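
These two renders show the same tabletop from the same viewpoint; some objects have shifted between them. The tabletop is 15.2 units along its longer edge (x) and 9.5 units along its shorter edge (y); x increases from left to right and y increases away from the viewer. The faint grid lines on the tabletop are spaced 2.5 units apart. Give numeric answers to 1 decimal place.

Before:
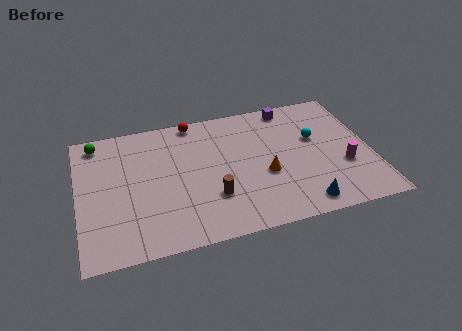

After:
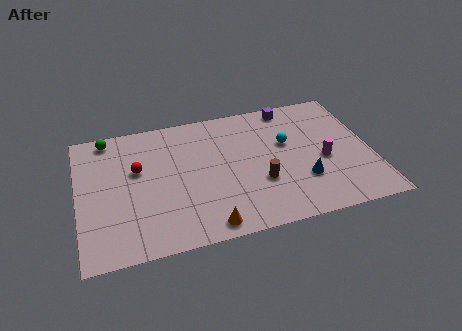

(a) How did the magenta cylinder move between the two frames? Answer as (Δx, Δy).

(-1.0, 0.7)

The magenta cylinder was at about (13.7, 3.4) and moved to about (12.7, 4.1).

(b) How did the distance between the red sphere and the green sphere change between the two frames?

-2.1

They were about 5.1 units apart before and 3.0 after — 2.1 units closer together.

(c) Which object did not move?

the purple cube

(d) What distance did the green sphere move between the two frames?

0.6

The green sphere moved from about (1.1, 8.3) to (1.7, 8.5), a distance of √(0.6² + 0.2²) ≈ 0.6.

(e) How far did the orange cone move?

4.3

The orange cone was near (9.6, 3.8) before and (6.4, 1.0) after, so it travelled √(3.2² + 2.8²) ≈ 4.3 units.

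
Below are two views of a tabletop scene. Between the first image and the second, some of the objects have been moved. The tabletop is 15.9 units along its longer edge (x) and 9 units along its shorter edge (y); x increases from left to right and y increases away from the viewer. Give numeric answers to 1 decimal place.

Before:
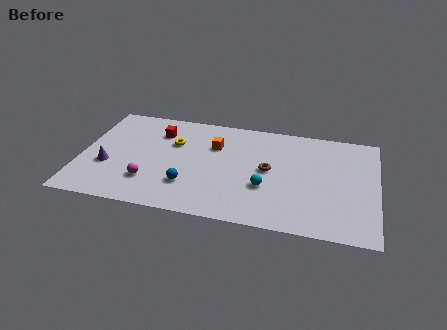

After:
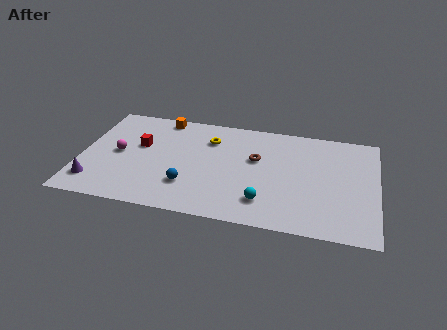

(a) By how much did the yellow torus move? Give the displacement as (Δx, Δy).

(1.9, 0.7)

From the two frames, the yellow torus sits at roughly (4.9, 6.0) before and (6.8, 6.7) after.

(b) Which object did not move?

the blue sphere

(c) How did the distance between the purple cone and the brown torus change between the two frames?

+0.6

The distance was about 8.7 in the first image and 9.3 in the second, so they moved 0.6 units further apart.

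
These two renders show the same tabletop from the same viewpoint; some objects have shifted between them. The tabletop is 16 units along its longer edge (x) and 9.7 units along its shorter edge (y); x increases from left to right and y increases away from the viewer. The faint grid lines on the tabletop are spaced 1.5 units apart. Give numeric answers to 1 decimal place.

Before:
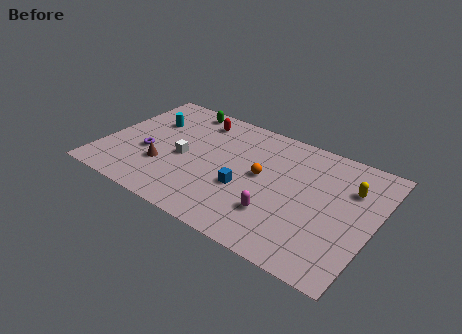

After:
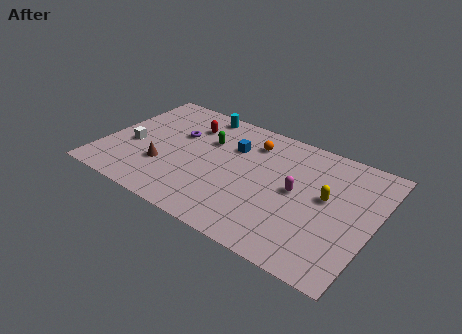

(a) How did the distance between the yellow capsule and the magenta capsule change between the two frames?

-3.8

They were about 5.5 units apart before and 1.7 after — 3.8 units closer together.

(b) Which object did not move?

the brown cone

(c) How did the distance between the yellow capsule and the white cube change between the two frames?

+1.7

The distance was about 9.9 in the first image and 11.6 in the second, so they moved 1.7 units further apart.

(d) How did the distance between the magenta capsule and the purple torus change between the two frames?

-0.6

Before: roughly 8.1 units apart; after: 7.5. That's 0.6 units closer together.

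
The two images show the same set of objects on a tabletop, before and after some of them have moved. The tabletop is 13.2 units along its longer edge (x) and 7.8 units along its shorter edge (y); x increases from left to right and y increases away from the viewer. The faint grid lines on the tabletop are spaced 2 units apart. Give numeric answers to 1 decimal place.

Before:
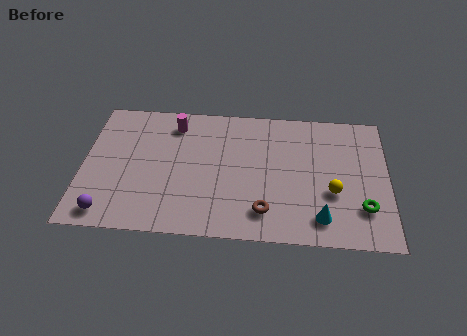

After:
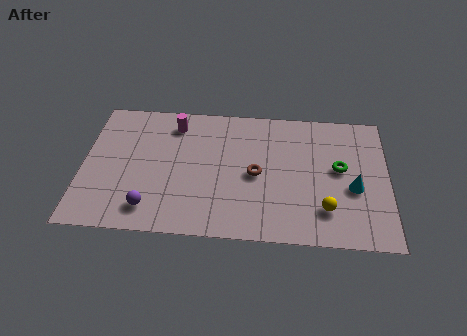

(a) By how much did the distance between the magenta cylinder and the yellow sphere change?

+0.3

Before: roughly 7.7 units apart; after: 8.0. That's 0.3 units further apart.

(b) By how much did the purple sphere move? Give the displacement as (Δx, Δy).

(1.8, 0.4)

The purple sphere started near (1.2, 1.0) and ended near (3.0, 1.4).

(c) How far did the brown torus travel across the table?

2.1

The brown torus moved from about (7.9, 1.6) to (7.5, 3.7), a distance of √(0.4² + 2.1²) ≈ 2.1.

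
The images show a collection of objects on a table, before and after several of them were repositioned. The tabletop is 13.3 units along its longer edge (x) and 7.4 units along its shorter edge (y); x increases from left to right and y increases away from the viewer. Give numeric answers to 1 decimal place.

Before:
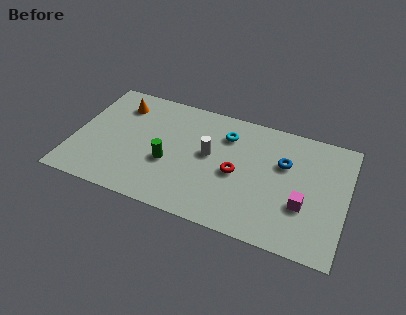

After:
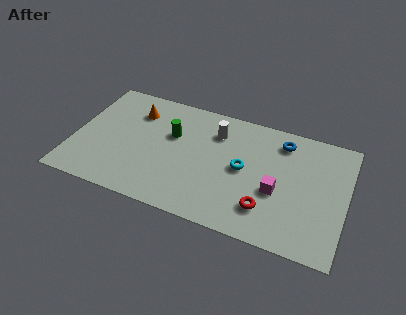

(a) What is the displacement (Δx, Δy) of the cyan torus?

(1.0, -1.8)

The cyan torus was at about (7.3, 5.6) and moved to about (8.3, 3.8).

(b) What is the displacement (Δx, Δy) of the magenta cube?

(-1.3, 0.4)

The magenta cube started near (11.3, 2.6) and ended near (10.0, 3.0).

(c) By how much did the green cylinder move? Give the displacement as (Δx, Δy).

(0.0, 1.8)

From the two frames, the green cylinder sits at roughly (4.7, 2.9) before and (4.7, 4.7) after.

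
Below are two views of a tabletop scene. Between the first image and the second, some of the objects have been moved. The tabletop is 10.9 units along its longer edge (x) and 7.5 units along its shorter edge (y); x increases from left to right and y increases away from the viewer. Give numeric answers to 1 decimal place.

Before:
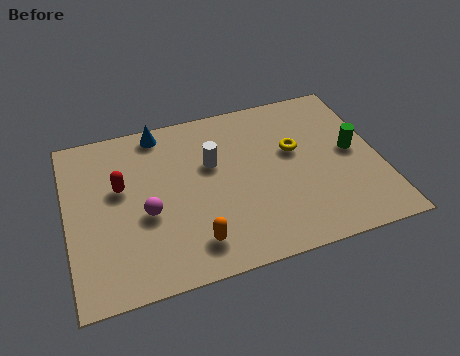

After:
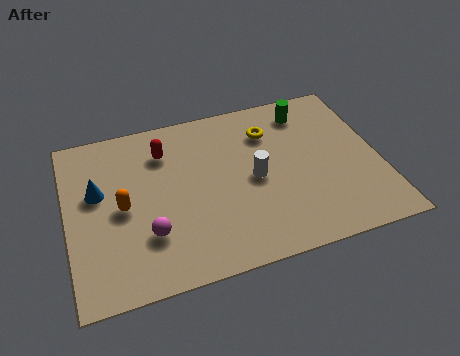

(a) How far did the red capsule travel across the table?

2.0

The red capsule was near (1.9, 4.5) before and (3.5, 5.7) after, so it travelled √(1.6² + 1.2²) ≈ 2.0 units.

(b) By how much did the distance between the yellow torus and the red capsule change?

-2.4

Before: roughly 6.1 units apart; after: 3.7. That's 2.4 units closer together.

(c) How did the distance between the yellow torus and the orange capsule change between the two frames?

+0.8

They were about 4.9 units apart before and 5.7 after — 0.8 units further apart.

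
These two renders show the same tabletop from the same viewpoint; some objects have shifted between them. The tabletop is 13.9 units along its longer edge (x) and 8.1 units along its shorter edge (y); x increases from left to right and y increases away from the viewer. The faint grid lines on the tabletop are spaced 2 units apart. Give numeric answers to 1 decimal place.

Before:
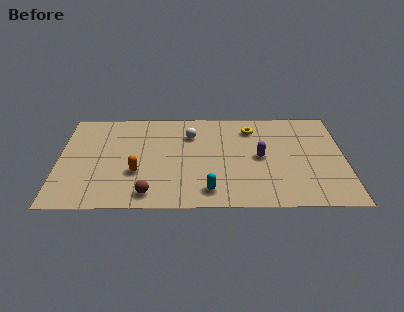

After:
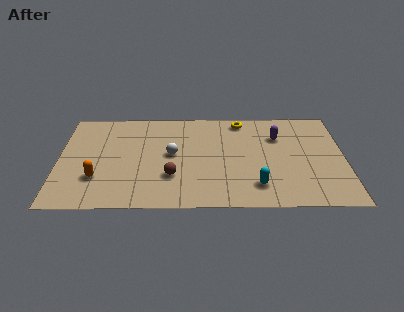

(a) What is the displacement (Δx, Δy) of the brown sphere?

(1.1, 1.4)

The brown sphere started near (4.4, 1.1) and ended near (5.5, 2.5).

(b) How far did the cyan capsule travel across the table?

2.3

The cyan capsule moved from about (7.3, 1.3) to (9.6, 1.7), a distance of √(2.3² + 0.4²) ≈ 2.3.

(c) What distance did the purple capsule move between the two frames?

1.9

From (9.8, 4.0) to (10.7, 5.7), the purple capsule covered √(0.9² + 1.7²) ≈ 1.9 units.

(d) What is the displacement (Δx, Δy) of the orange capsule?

(-1.9, -0.4)

From the two frames, the orange capsule sits at roughly (3.8, 2.8) before and (1.9, 2.4) after.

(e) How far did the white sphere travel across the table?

1.8

The white sphere moved from about (6.4, 5.9) to (5.5, 4.3), a distance of √(0.9² + 1.6²) ≈ 1.8.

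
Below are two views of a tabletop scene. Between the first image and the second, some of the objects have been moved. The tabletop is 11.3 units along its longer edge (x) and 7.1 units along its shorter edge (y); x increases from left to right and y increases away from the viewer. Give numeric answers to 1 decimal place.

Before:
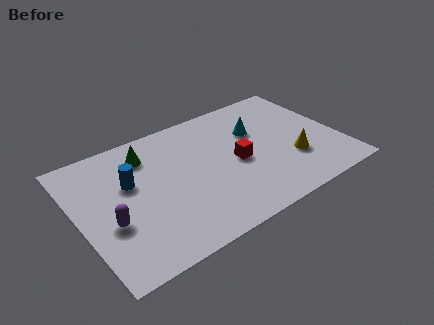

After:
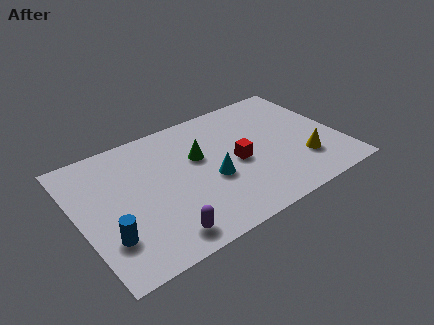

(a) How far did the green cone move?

2.4

The green cone moved from about (3.2, 5.6) to (5.3, 4.4), a distance of √(2.1² + 1.2²) ≈ 2.4.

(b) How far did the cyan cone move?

2.9

From (7.9, 4.7) to (5.6, 2.9), the cyan cone covered √(2.3² + 1.8²) ≈ 2.9 units.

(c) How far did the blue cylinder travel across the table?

2.7

The blue cylinder was near (2.3, 4.4) before and (1.0, 2.0) after, so it travelled √(1.3² + 2.4²) ≈ 2.7 units.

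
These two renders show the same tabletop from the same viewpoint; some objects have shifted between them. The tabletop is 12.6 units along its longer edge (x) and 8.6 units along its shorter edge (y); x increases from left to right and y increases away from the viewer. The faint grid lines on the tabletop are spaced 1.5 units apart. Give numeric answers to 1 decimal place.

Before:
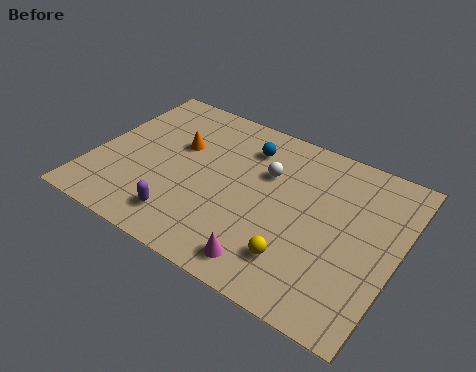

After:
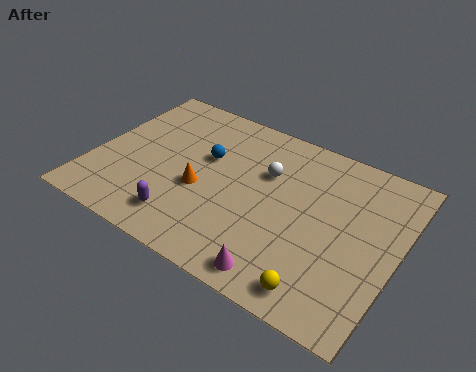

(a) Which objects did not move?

the purple capsule and the white sphere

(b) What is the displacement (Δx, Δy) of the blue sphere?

(-1.5, -1.4)

From the two frames, the blue sphere sits at roughly (6.0, 6.7) before and (4.5, 5.3) after.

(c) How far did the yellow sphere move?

1.4

The yellow sphere moved from about (8.9, 2.0) to (10.0, 1.1), a distance of √(1.1² + 0.9²) ≈ 1.4.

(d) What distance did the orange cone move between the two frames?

2.3

The orange cone moved from about (3.3, 5.4) to (4.6, 3.5), a distance of √(1.3² + 1.9²) ≈ 2.3.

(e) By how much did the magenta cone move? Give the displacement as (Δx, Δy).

(0.6, -0.2)

From the two frames, the magenta cone sits at roughly (7.8, 1.2) before and (8.4, 1.0) after.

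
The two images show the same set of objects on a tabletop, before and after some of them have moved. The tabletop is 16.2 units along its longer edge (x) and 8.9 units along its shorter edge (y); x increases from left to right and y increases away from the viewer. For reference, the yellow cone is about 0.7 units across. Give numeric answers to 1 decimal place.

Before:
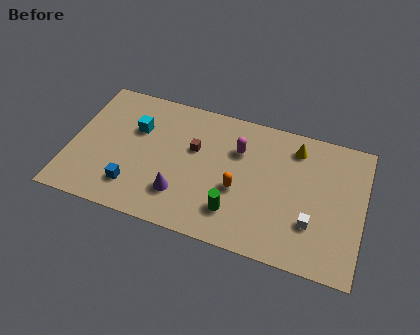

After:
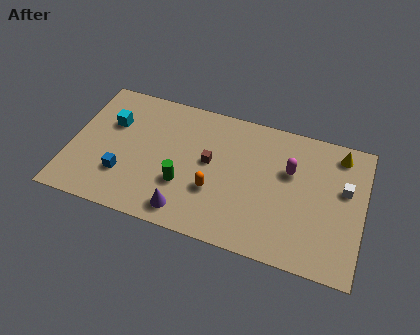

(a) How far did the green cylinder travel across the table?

3.0

From (9.3, 2.1) to (6.4, 3.0), the green cylinder covered √(2.9² + 0.9²) ≈ 3.0 units.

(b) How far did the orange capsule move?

1.4

The orange capsule moved from about (9.4, 3.6) to (8.1, 3.1), a distance of √(1.3² + 0.5²) ≈ 1.4.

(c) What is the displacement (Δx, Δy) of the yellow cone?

(2.4, 0.3)

The yellow cone started near (12.3, 7.3) and ended near (14.7, 7.6).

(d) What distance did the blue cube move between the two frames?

0.8

From (3.7, 2.0) to (3.1, 2.6), the blue cube covered √(0.6² + 0.6²) ≈ 0.8 units.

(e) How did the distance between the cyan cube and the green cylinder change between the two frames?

-1.7

They were about 6.9 units apart before and 5.2 after — 1.7 units closer together.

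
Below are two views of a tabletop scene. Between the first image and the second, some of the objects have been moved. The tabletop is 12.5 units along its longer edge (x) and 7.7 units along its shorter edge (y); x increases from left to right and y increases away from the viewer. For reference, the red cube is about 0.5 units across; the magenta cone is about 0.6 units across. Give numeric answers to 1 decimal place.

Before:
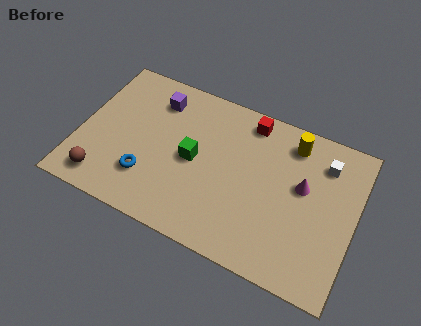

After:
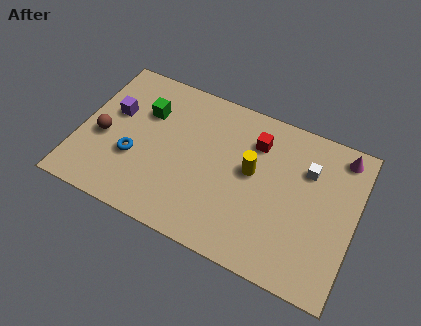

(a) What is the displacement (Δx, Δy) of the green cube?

(-2.4, 1.5)

From the two frames, the green cube sits at roughly (5.2, 3.8) before and (2.8, 5.3) after.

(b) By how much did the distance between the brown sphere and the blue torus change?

-0.5

The distance was about 2.1 in the first image and 1.6 in the second, so they moved 0.5 units closer together.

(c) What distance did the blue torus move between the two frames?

1.0

From (3.3, 2.1) to (2.6, 2.8), the blue torus covered √(0.7² + 0.7²) ≈ 1.0 units.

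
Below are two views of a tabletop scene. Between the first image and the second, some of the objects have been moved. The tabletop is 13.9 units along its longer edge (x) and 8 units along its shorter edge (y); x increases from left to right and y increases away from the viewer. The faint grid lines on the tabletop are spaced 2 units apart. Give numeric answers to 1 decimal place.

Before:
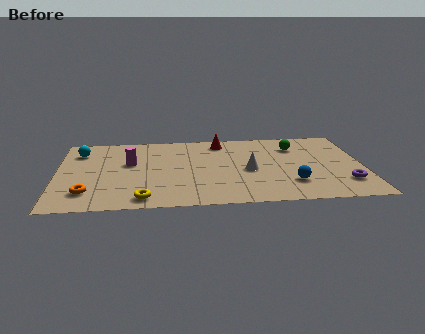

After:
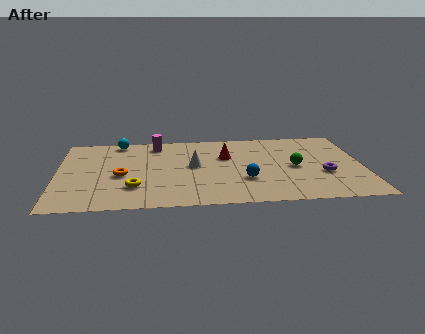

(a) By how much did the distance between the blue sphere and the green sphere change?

-1.3

The distance was about 3.9 in the first image and 2.6 in the second, so they moved 1.3 units closer together.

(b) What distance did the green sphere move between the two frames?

2.2

The green sphere was near (10.9, 6.0) before and (10.8, 3.8) after, so it travelled √(0.1² + 2.2²) ≈ 2.2 units.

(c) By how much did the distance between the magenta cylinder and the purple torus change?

-1.6

Before: roughly 10.1 units apart; after: 8.5. That's 1.6 units closer together.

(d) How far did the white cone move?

2.6

The white cone was near (8.7, 3.6) before and (6.2, 4.3) after, so it travelled √(2.5² + 0.7²) ≈ 2.6 units.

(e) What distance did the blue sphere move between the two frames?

2.2

The blue sphere was near (10.6, 2.1) before and (8.5, 2.6) after, so it travelled √(2.1² + 0.5²) ≈ 2.2 units.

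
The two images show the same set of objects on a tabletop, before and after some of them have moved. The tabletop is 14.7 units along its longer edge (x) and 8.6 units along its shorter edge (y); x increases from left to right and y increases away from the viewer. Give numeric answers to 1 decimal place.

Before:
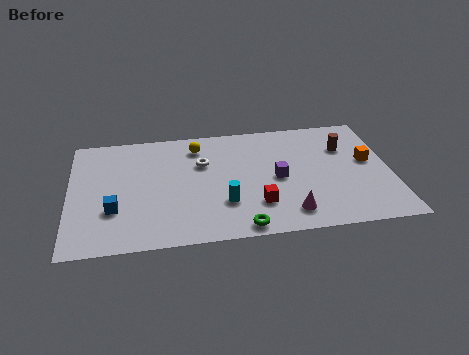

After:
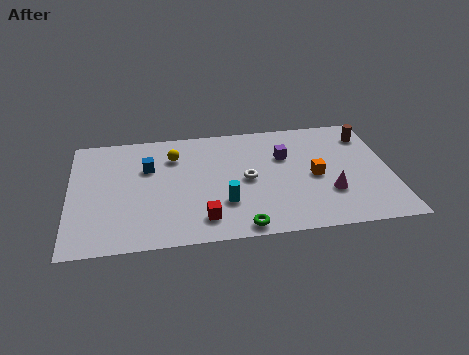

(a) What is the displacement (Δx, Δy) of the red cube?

(-2.5, -0.7)

The red cube started near (8.5, 2.3) and ended near (6.0, 1.6).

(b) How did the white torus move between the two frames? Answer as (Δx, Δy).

(2.0, -1.5)

The white torus was at about (6.1, 5.7) and moved to about (8.1, 4.2).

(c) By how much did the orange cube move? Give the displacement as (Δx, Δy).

(-2.5, -0.8)

The orange cube started near (13.7, 4.8) and ended near (11.2, 4.0).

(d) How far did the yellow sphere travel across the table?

1.3

The yellow sphere was near (5.9, 7.0) before and (4.8, 6.4) after, so it travelled √(1.1² + 0.6²) ≈ 1.3 units.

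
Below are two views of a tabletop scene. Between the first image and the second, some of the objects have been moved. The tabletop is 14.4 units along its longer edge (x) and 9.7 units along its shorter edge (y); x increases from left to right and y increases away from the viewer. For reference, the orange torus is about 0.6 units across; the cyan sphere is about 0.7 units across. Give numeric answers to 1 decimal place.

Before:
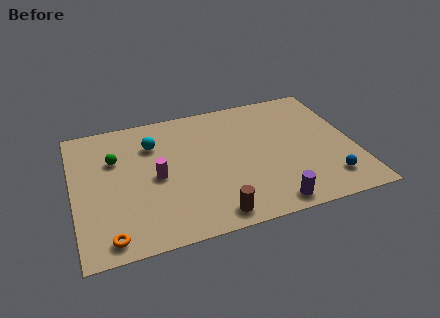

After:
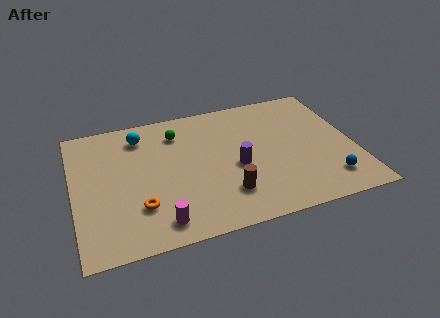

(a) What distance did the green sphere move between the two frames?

3.5

The green sphere was near (2.2, 6.5) before and (5.5, 7.6) after, so it travelled √(3.3² + 1.1²) ≈ 3.5 units.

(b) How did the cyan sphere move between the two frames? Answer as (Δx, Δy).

(-0.6, 0.8)

The cyan sphere started near (4.2, 7.1) and ended near (3.6, 7.9).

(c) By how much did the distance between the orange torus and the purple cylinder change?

-2.8

Before: roughly 8.1 units apart; after: 5.3. That's 2.8 units closer together.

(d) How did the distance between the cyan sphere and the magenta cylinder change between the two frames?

+4.0

They were about 2.5 units apart before and 6.5 after — 4.0 units further apart.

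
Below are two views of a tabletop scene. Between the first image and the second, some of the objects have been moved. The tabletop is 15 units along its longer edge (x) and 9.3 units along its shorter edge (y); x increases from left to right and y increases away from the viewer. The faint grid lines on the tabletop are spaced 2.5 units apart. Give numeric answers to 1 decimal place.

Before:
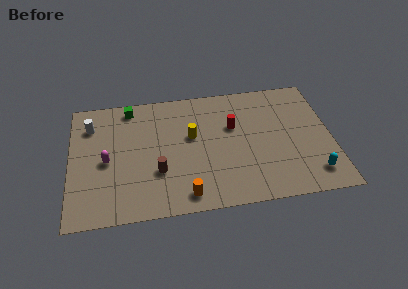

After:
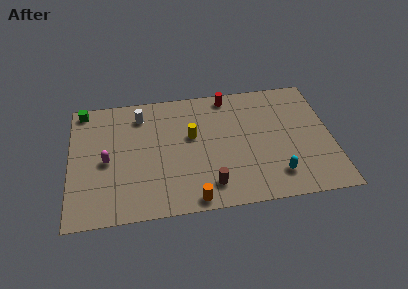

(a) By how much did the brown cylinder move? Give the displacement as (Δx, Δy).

(2.9, -1.4)

The brown cylinder started near (5.0, 3.1) and ended near (7.9, 1.7).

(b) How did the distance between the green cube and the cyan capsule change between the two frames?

+0.5

They were about 12.2 units apart before and 12.7 after — 0.5 units further apart.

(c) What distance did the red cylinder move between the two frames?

2.4

From (9.4, 5.9) to (9.2, 8.3), the red cylinder covered √(0.2² + 2.4²) ≈ 2.4 units.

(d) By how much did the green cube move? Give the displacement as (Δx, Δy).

(-2.7, 0.2)

From the two frames, the green cube sits at roughly (3.5, 8.2) before and (0.8, 8.4) after.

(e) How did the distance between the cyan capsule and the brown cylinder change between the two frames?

-5.1

The distance was about 8.9 in the first image and 3.8 in the second, so they moved 5.1 units closer together.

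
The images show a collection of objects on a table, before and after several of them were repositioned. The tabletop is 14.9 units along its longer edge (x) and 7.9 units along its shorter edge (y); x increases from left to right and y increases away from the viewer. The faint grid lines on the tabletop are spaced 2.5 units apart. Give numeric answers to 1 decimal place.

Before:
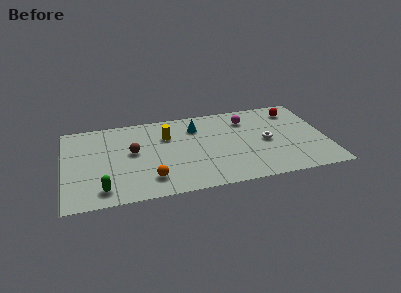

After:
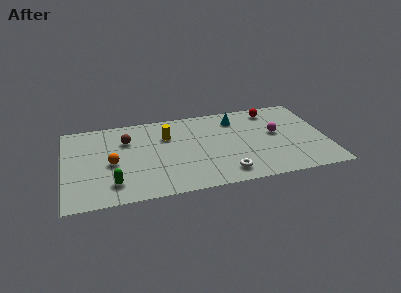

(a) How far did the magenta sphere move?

2.3

From (10.5, 6.1) to (12.1, 4.4), the magenta sphere covered √(1.6² + 1.7²) ≈ 2.3 units.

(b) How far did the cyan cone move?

2.3

The cyan cone moved from about (7.6, 6.0) to (9.9, 6.3), a distance of √(2.3² + 0.3²) ≈ 2.3.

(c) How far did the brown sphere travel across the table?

1.2

The brown sphere moved from about (3.9, 4.4) to (3.6, 5.6), a distance of √(0.3² + 1.2²) ≈ 1.2.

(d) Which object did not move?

the yellow cylinder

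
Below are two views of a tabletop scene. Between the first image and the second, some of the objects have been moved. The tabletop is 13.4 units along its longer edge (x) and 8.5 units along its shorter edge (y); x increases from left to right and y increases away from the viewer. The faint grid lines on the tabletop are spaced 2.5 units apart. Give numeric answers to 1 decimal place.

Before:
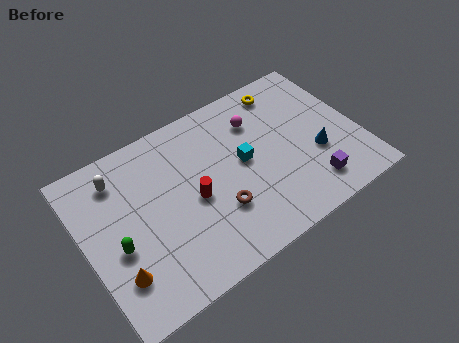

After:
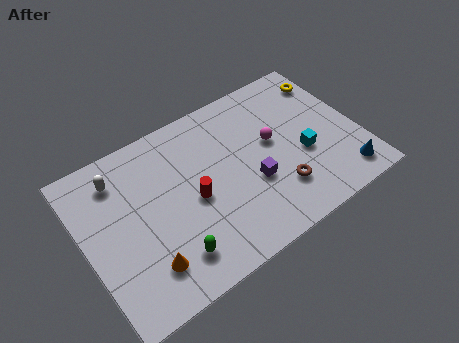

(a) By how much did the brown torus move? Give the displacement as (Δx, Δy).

(2.9, -0.5)

From the two frames, the brown torus sits at roughly (6.2, 2.7) before and (9.1, 2.2) after.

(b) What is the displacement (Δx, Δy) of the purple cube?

(-2.6, 1.6)

The purple cube was at about (10.6, 1.6) and moved to about (8.0, 3.2).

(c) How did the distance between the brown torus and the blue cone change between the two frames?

-1.8

The distance was about 5.0 in the first image and 3.2 in the second, so they moved 1.8 units closer together.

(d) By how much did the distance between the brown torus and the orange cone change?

+1.6

Before: roughly 5.0 units apart; after: 6.6. That's 1.6 units further apart.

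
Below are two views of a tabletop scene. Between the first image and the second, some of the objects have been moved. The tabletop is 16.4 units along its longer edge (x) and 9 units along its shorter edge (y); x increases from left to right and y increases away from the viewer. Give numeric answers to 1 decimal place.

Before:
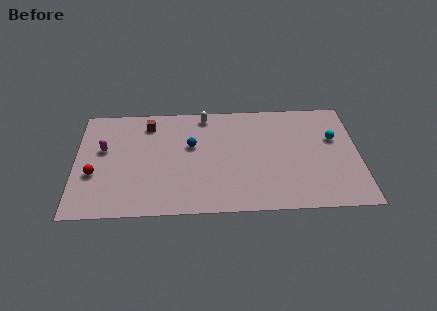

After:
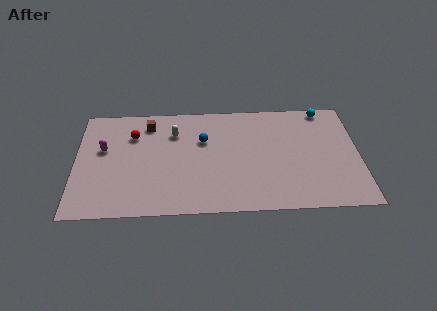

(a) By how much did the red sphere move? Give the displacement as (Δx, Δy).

(2.2, 3.1)

From the two frames, the red sphere sits at roughly (1.1, 3.4) before and (3.3, 6.5) after.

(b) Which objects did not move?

the magenta capsule and the brown cube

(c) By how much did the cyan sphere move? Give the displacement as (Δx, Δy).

(-0.5, 2.5)

The cyan sphere started near (15.0, 5.7) and ended near (14.5, 8.2).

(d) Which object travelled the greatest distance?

the red sphere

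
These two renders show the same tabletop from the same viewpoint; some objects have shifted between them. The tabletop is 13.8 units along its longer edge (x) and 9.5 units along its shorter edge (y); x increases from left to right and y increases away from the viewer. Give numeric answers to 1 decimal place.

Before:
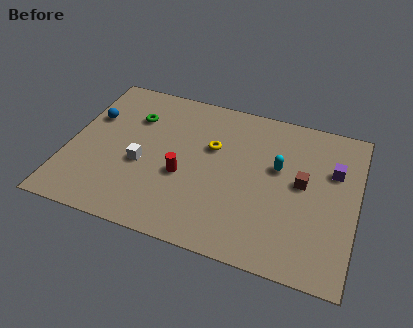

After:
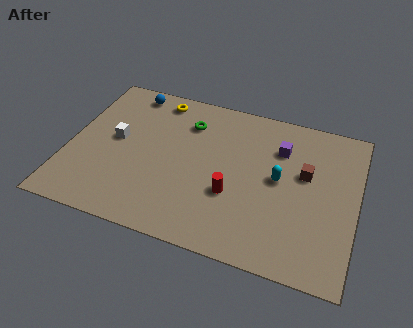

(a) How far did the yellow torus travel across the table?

3.7

The yellow torus moved from about (6.8, 6.0) to (3.9, 8.3), a distance of √(2.9² + 2.3²) ≈ 3.7.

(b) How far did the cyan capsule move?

0.7

The cyan capsule moved from about (10.0, 5.7) to (10.1, 5.0), a distance of √(0.1² + 0.7²) ≈ 0.7.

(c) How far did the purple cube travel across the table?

2.7

From (12.6, 6.3) to (10.0, 6.9), the purple cube covered √(2.6² + 0.6²) ≈ 2.7 units.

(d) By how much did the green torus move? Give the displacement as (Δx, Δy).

(2.6, 0.4)

The green torus started near (2.9, 6.8) and ended near (5.5, 7.2).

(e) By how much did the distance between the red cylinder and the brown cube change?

-1.7

Before: roughly 5.7 units apart; after: 4.0. That's 1.7 units closer together.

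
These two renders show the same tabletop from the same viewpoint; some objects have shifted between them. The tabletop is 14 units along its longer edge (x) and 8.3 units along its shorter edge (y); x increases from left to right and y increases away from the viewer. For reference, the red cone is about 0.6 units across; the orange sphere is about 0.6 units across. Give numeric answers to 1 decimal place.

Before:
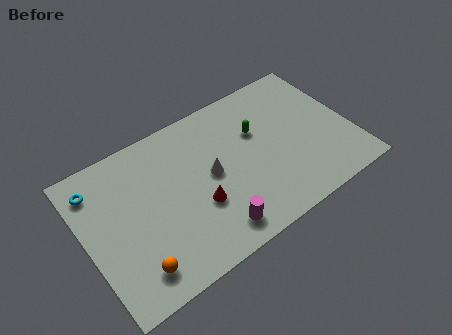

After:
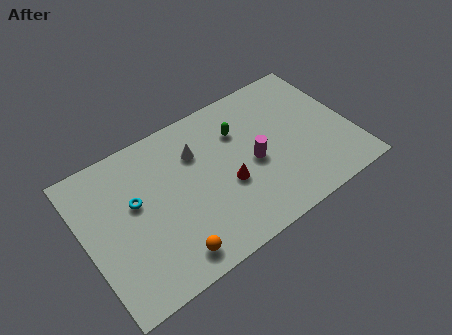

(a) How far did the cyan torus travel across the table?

2.5

From (0.9, 6.7) to (2.7, 4.9), the cyan torus covered √(1.8² + 1.8²) ≈ 2.5 units.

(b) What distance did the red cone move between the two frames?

1.6

The red cone moved from about (5.7, 3.0) to (7.3, 3.3), a distance of √(1.6² + 0.3²) ≈ 1.6.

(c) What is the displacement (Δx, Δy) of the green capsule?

(-0.9, 0.5)

The green capsule started near (9.3, 5.4) and ended near (8.4, 5.9).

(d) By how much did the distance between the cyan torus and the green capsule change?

-2.7

The distance was about 8.5 in the first image and 5.8 in the second, so they moved 2.7 units closer together.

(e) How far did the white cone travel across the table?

1.7

The white cone moved from about (6.6, 4.3) to (6.1, 5.9), a distance of √(0.5² + 1.6²) ≈ 1.7.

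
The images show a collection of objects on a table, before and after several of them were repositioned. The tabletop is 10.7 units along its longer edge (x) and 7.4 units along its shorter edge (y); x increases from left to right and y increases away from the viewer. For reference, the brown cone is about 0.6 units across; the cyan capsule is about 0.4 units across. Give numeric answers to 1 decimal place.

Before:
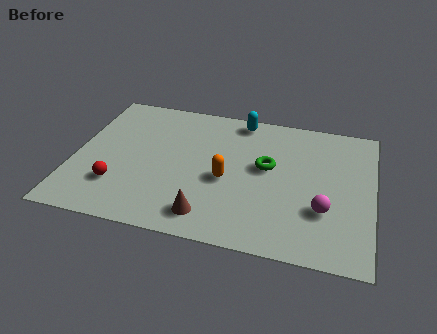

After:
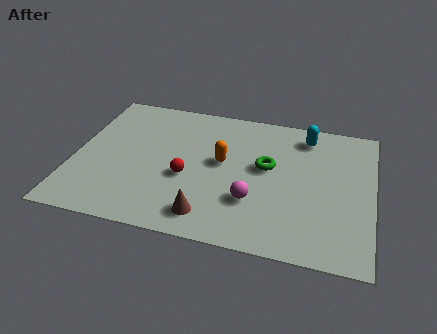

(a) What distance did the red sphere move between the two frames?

2.6

From (1.7, 2.0) to (4.1, 3.0), the red sphere covered √(2.4² + 1.0²) ≈ 2.6 units.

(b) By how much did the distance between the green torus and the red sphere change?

-2.6

The distance was about 5.6 in the first image and 3.0 in the second, so they moved 2.6 units closer together.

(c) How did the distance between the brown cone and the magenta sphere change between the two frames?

-2.3

They were about 4.2 units apart before and 1.9 after — 2.3 units closer together.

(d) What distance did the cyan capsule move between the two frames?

2.4

From (5.8, 6.6) to (8.2, 6.2), the cyan capsule covered √(2.4² + 0.4²) ≈ 2.4 units.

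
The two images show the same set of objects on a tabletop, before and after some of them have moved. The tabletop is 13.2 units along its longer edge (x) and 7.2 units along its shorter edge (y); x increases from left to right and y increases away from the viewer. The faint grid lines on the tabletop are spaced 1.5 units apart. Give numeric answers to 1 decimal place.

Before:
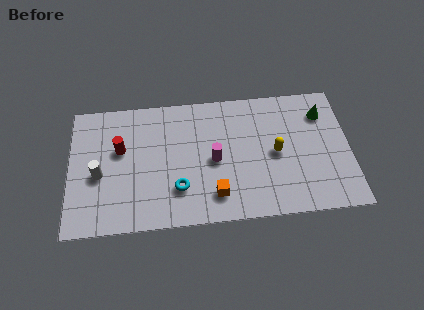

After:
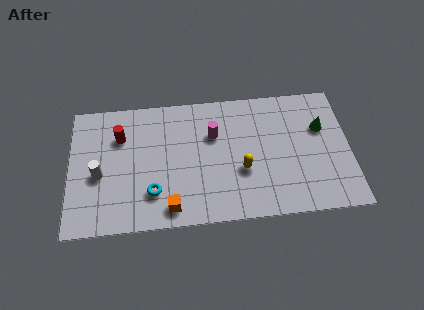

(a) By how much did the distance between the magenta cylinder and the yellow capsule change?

-0.4

They were about 2.9 units apart before and 2.5 after — 0.4 units closer together.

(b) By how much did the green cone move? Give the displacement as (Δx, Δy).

(-0.1, -0.8)

The green cone was at about (12.0, 5.5) and moved to about (11.9, 4.7).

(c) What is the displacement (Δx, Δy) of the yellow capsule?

(-1.6, -0.8)

The yellow capsule started near (9.7, 3.5) and ended near (8.1, 2.7).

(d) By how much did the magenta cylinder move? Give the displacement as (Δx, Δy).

(0.0, 1.4)

From the two frames, the magenta cylinder sits at roughly (6.8, 3.4) before and (6.8, 4.8) after.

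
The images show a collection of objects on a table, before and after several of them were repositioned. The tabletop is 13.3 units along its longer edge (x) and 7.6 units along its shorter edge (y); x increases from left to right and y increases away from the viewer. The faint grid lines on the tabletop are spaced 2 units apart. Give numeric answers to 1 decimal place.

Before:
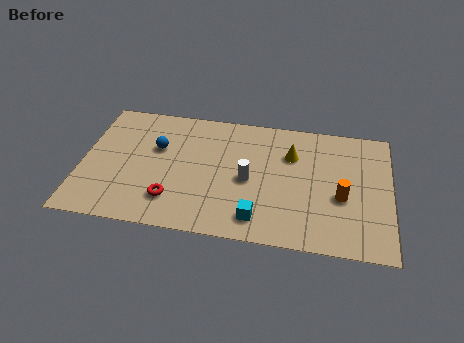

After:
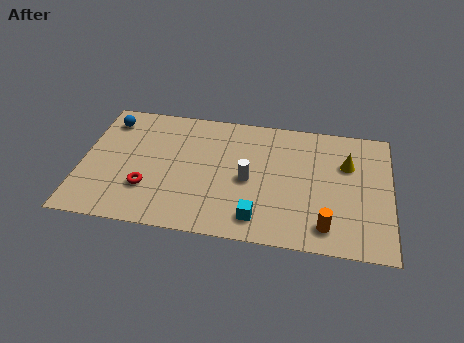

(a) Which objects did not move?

the white cylinder and the cyan cube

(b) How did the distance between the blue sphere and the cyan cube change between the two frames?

+2.6

Before: roughly 5.7 units apart; after: 8.3. That's 2.6 units further apart.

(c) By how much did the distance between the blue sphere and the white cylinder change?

+2.6

They were about 4.2 units apart before and 6.8 after — 2.6 units further apart.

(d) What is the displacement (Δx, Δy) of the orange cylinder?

(-0.6, -1.8)

The orange cylinder was at about (11.2, 3.1) and moved to about (10.6, 1.3).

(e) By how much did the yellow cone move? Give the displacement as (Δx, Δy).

(2.4, -0.2)

From the two frames, the yellow cone sits at roughly (9.0, 5.3) before and (11.4, 5.1) after.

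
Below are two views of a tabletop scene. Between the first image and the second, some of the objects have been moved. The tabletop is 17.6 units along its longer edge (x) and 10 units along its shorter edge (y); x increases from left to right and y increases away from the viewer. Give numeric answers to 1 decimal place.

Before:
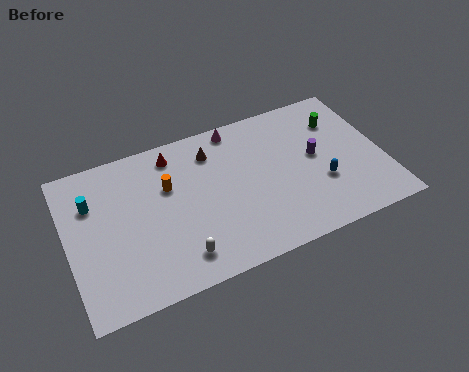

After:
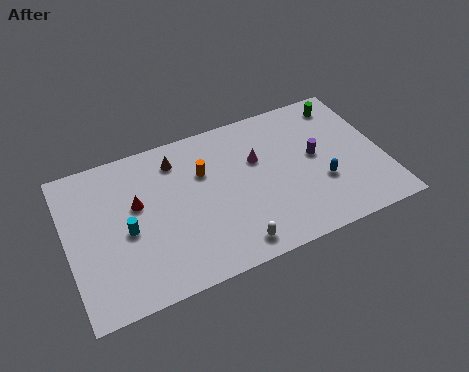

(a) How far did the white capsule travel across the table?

2.9

The white capsule moved from about (5.8, 1.8) to (8.7, 1.3), a distance of √(2.9² + 0.5²) ≈ 2.9.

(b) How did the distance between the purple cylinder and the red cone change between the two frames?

+1.7

The distance was about 8.3 in the first image and 10.0 in the second, so they moved 1.7 units further apart.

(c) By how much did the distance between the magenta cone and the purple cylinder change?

-2.1

The distance was about 5.5 in the first image and 3.4 in the second, so they moved 2.1 units closer together.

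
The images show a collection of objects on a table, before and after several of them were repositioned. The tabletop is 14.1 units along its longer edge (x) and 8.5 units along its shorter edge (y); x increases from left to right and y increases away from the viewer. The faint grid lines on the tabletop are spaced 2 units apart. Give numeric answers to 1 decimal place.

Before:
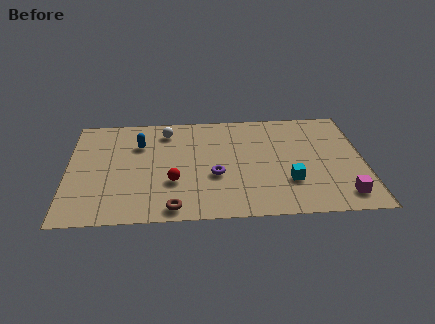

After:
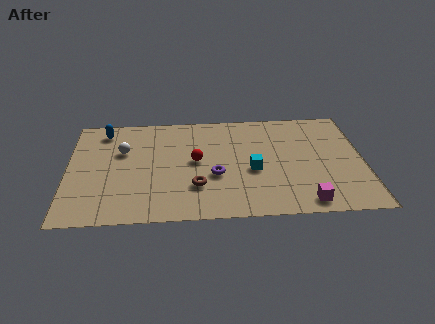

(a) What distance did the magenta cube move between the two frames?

1.8

The magenta cube moved from about (13.0, 1.4) to (11.2, 1.0), a distance of √(1.8² + 0.4²) ≈ 1.8.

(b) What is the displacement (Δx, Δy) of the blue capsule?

(-1.7, 1.2)

The blue capsule started near (3.4, 6.0) and ended near (1.7, 7.2).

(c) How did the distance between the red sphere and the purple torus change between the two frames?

-0.5

Before: roughly 2.0 units apart; after: 1.5. That's 0.5 units closer together.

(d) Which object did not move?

the purple torus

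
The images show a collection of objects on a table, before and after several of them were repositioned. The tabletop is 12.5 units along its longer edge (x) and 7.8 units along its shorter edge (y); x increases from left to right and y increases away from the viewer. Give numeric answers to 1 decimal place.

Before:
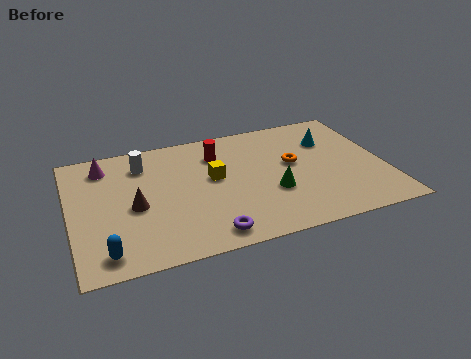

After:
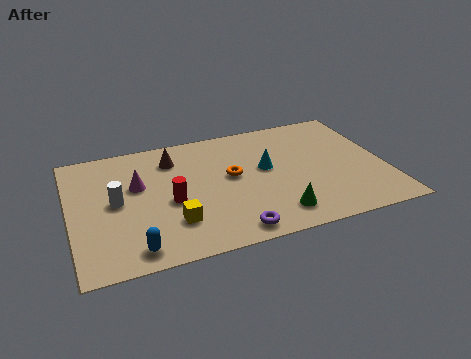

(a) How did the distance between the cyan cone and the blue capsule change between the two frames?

-3.8

The distance was about 10.3 in the first image and 6.5 in the second, so they moved 3.8 units closer together.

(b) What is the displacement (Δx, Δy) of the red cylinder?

(-2.1, -2.5)

The red cylinder started near (6.0, 5.9) and ended near (3.9, 3.4).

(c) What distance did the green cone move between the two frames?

1.4

The green cone moved from about (7.9, 2.8) to (7.9, 1.4), a distance of √(0.0² + 1.4²) ≈ 1.4.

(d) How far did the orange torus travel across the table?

2.5

The orange torus moved from about (8.9, 4.4) to (6.4, 4.3), a distance of √(2.5² + 0.1²) ≈ 2.5.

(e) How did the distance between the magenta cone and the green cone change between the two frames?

-1.1

The distance was about 7.3 in the first image and 6.2 in the second, so they moved 1.1 units closer together.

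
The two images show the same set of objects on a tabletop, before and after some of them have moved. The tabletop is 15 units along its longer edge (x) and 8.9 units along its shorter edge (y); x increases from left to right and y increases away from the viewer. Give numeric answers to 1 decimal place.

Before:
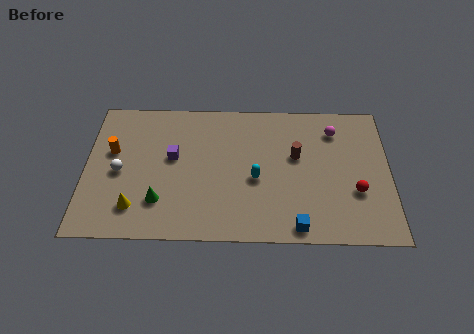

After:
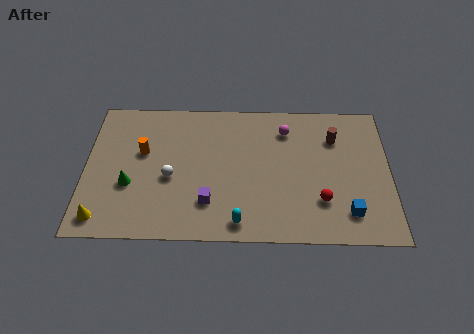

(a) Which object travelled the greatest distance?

the purple cube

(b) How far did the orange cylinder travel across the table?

1.5

The orange cylinder moved from about (1.3, 5.4) to (2.8, 5.4), a distance of √(1.5² + 0.0²) ≈ 1.5.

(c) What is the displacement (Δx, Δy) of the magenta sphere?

(-2.4, 0.0)

The magenta sphere was at about (12.3, 7.0) and moved to about (9.9, 7.0).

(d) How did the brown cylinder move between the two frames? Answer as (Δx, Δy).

(1.9, 1.2)

The brown cylinder started near (10.4, 5.3) and ended near (12.3, 6.5).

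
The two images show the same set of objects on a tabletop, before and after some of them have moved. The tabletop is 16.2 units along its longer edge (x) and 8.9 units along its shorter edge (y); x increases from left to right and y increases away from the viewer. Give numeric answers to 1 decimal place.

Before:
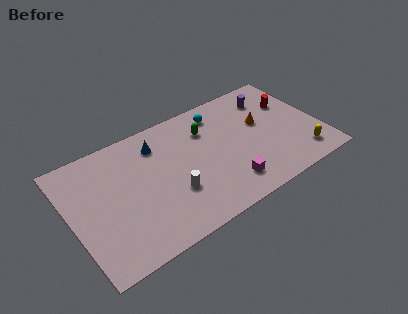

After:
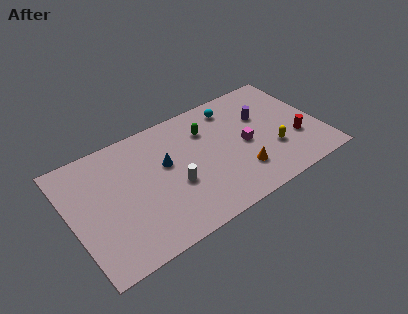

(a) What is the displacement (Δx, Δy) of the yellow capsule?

(-1.7, 1.3)

The yellow capsule started near (14.6, 1.6) and ended near (12.9, 2.9).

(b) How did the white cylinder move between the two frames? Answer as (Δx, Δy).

(0.2, 0.5)

The white cylinder was at about (6.3, 3.0) and moved to about (6.5, 3.5).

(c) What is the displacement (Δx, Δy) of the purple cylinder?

(-0.8, -1.2)

From the two frames, the purple cylinder sits at roughly (13.5, 7.0) before and (12.7, 5.8) after.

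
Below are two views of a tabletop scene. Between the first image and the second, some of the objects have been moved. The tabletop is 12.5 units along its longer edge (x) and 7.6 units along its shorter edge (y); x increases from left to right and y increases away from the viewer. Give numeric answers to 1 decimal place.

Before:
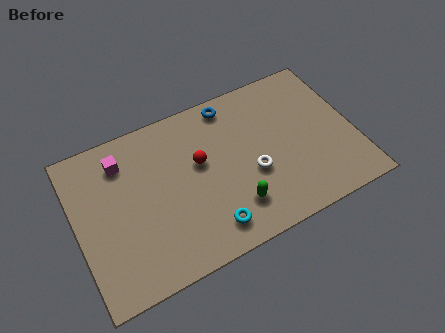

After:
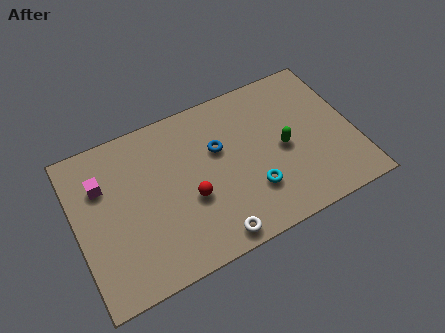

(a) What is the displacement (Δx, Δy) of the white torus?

(-2.1, -2.2)

The white torus was at about (7.8, 3.0) and moved to about (5.7, 0.8).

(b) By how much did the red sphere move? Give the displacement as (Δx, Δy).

(-0.6, -1.5)

The red sphere was at about (5.6, 4.5) and moved to about (5.0, 3.0).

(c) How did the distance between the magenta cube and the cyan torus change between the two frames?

+1.4

They were about 5.7 units apart before and 7.1 after — 1.4 units further apart.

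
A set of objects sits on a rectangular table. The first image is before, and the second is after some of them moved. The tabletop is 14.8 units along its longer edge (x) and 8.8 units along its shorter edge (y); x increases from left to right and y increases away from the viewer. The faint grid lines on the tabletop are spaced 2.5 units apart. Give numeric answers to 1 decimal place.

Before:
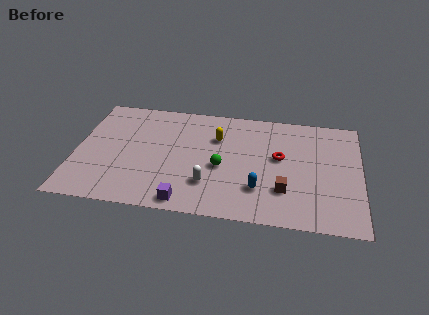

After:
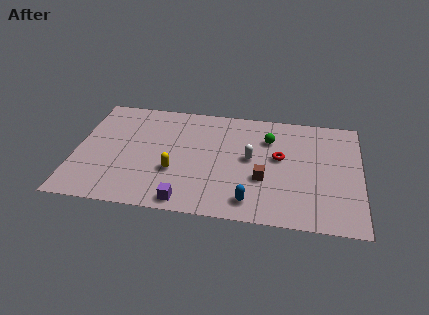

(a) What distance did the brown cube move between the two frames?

1.3

From (10.9, 2.5) to (9.8, 3.2), the brown cube covered √(1.1² + 0.7²) ≈ 1.3 units.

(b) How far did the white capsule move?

3.1

From (7.0, 2.4) to (9.1, 4.7), the white capsule covered √(2.1² + 2.3²) ≈ 3.1 units.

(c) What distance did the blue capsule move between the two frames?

1.1

The blue capsule moved from about (9.6, 2.4) to (9.2, 1.4), a distance of √(0.4² + 1.0²) ≈ 1.1.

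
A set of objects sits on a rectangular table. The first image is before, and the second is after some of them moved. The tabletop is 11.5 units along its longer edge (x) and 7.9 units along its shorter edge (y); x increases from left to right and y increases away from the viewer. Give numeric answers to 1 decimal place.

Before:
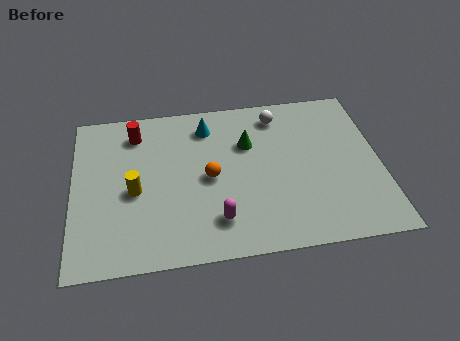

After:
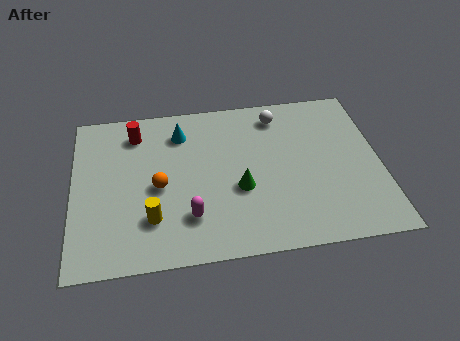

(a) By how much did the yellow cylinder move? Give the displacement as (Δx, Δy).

(0.6, -1.4)

From the two frames, the yellow cylinder sits at roughly (2.3, 3.5) before and (2.9, 2.1) after.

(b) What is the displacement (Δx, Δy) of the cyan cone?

(-1.0, -0.2)

From the two frames, the cyan cone sits at roughly (5.1, 6.4) before and (4.1, 6.2) after.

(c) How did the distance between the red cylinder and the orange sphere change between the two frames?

-0.8

They were about 3.7 units apart before and 2.9 after — 0.8 units closer together.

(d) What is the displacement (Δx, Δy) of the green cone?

(-0.4, -2.2)

From the two frames, the green cone sits at roughly (6.6, 5.3) before and (6.2, 3.1) after.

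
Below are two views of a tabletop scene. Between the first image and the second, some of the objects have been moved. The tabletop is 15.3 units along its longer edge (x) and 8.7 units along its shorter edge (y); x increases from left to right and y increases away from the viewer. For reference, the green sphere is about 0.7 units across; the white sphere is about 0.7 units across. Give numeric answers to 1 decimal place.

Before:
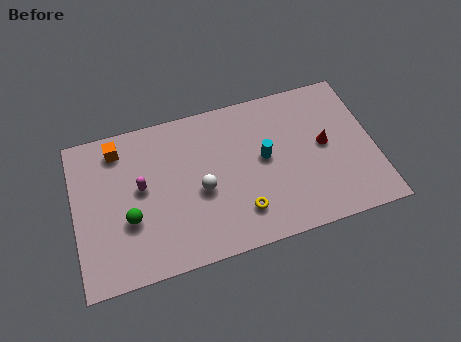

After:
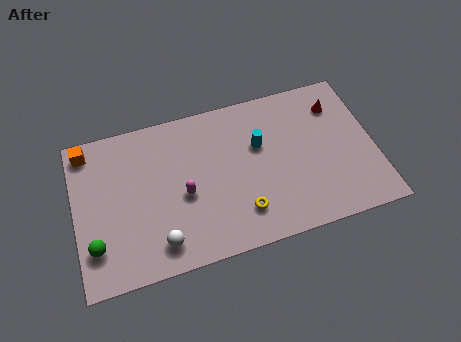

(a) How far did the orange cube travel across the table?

1.6

The orange cube moved from about (2.4, 7.3) to (0.8, 7.6), a distance of √(1.6² + 0.3²) ≈ 1.6.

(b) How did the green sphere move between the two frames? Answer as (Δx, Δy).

(-1.8, -1.0)

The green sphere started near (2.7, 3.2) and ended near (0.9, 2.2).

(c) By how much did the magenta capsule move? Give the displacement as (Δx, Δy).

(2.1, -1.0)

The magenta capsule started near (3.4, 4.8) and ended near (5.5, 3.8).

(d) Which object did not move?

the yellow torus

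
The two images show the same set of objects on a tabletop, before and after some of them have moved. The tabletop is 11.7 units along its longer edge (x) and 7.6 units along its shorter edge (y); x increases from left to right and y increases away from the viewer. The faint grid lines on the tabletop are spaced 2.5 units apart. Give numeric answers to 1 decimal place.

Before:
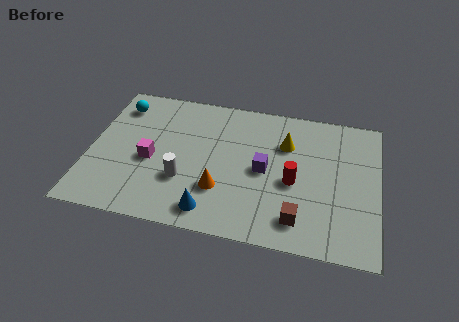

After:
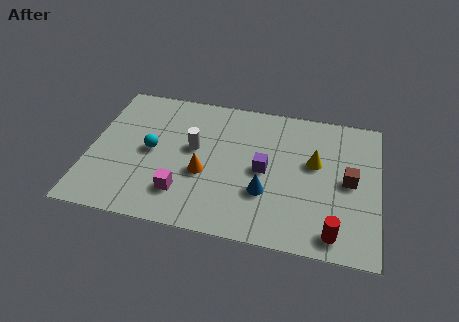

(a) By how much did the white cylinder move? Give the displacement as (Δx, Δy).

(0.3, 1.8)

The white cylinder was at about (3.9, 2.5) and moved to about (4.2, 4.3).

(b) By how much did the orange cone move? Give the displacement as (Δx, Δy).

(-0.7, 0.7)

The orange cone was at about (5.4, 2.3) and moved to about (4.7, 3.0).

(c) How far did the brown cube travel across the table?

3.1

From (8.6, 1.4) to (10.5, 3.8), the brown cube covered √(1.9² + 2.4²) ≈ 3.1 units.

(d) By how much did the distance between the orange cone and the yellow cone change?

+0.7

Before: roughly 3.9 units apart; after: 4.6. That's 0.7 units further apart.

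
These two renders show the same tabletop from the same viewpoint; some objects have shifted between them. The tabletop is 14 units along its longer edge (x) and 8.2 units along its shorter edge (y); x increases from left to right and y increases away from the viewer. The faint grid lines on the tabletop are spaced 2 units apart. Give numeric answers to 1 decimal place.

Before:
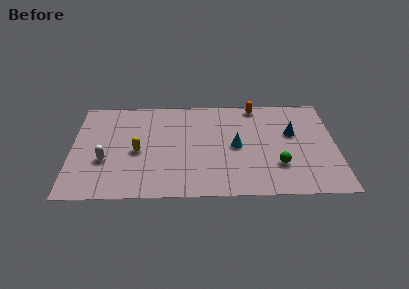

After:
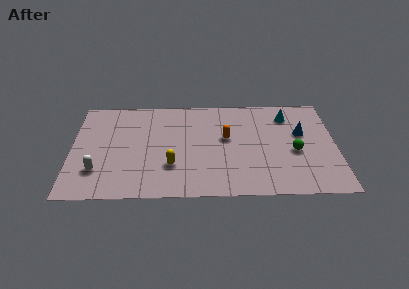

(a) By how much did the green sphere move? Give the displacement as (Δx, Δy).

(0.9, 1.1)

The green sphere started near (10.9, 2.4) and ended near (11.8, 3.5).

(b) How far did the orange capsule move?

3.1

The orange capsule was near (9.8, 7.4) before and (8.2, 4.7) after, so it travelled √(1.6² + 2.7²) ≈ 3.1 units.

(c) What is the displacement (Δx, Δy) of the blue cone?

(0.5, 0.0)

The blue cone was at about (11.7, 5.0) and moved to about (12.2, 5.0).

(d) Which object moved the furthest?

the cyan cone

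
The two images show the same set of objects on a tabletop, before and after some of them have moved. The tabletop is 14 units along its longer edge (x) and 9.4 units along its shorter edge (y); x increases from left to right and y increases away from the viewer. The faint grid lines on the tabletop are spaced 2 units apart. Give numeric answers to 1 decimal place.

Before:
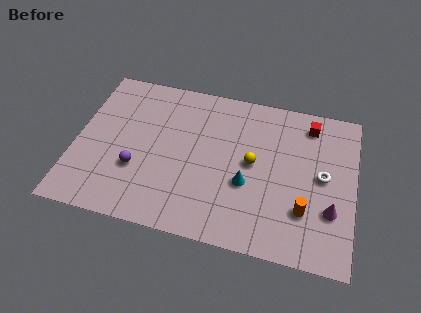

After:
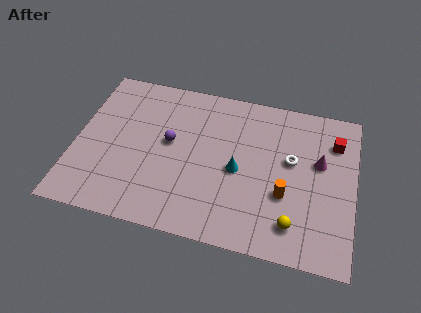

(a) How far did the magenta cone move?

2.8

The magenta cone was near (12.9, 3.0) before and (12.2, 5.7) after, so it travelled √(0.7² + 2.7²) ≈ 2.8 units.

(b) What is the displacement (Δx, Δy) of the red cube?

(1.3, -0.8)

The red cube started near (11.6, 7.9) and ended near (12.9, 7.1).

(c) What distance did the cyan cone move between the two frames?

0.9

The cyan cone was near (8.7, 3.6) before and (8.2, 4.3) after, so it travelled √(0.5² + 0.7²) ≈ 0.9 units.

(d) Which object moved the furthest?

the yellow sphere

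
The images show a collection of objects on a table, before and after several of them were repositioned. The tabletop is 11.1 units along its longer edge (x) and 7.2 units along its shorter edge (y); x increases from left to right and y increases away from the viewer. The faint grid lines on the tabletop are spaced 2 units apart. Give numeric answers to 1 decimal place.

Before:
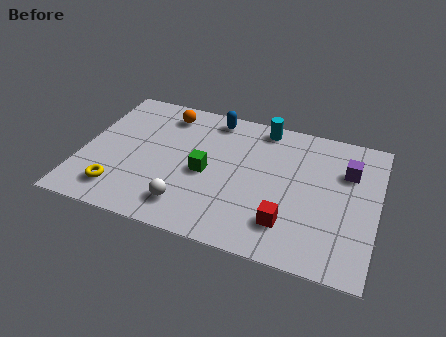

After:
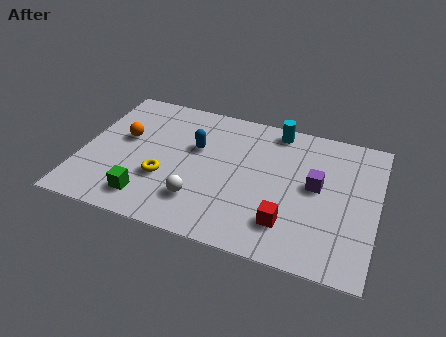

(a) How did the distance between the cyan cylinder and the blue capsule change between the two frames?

+1.6

The distance was about 1.9 in the first image and 3.5 in the second, so they moved 1.6 units further apart.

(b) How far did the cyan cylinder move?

0.5

The cyan cylinder was near (6.6, 6.4) before and (7.1, 6.4) after, so it travelled √(0.5² + 0.0²) ≈ 0.5 units.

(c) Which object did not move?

the red cube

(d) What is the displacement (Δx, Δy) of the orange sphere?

(-1.4, -1.8)

The orange sphere started near (2.9, 6.0) and ended near (1.5, 4.2).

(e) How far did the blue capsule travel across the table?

1.9

The blue capsule was near (4.7, 6.3) before and (4.2, 4.5) after, so it travelled √(0.5² + 1.8²) ≈ 1.9 units.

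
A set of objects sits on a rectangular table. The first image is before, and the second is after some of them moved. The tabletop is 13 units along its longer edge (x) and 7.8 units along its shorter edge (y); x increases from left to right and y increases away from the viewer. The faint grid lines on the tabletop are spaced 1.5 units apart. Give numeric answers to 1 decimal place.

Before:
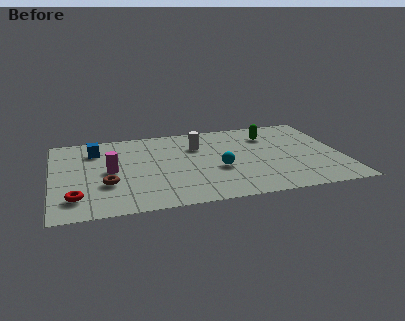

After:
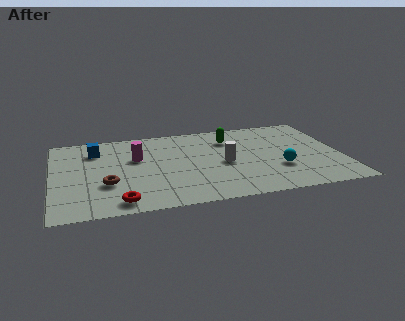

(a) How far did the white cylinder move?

2.2

From (6.6, 5.5) to (7.7, 3.6), the white cylinder covered √(1.1² + 1.9²) ≈ 2.2 units.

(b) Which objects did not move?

the brown torus and the blue cube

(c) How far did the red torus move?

2.0

The red torus moved from about (1.0, 1.7) to (2.9, 1.0), a distance of √(1.9² + 0.7²) ≈ 2.0.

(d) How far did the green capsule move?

1.8

The green capsule moved from about (9.9, 5.9) to (8.1, 5.9), a distance of √(1.8² + 0.0²) ≈ 1.8.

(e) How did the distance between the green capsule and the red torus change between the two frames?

-2.7

Before: roughly 9.8 units apart; after: 7.1. That's 2.7 units closer together.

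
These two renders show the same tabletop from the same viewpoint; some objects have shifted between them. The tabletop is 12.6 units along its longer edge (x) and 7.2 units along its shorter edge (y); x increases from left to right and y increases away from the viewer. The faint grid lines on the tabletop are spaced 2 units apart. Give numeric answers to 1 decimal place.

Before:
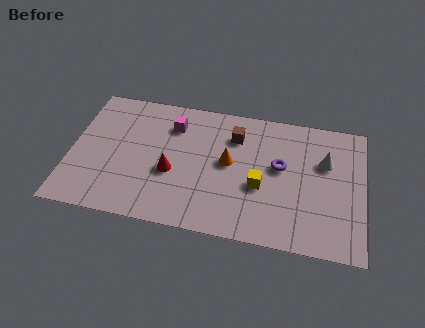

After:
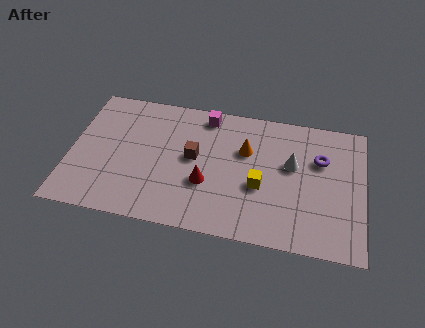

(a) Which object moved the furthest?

the brown cube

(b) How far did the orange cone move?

1.1

From (6.8, 3.9) to (7.5, 4.7), the orange cone covered √(0.7² + 0.8²) ≈ 1.1 units.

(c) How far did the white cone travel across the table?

1.5

From (10.9, 4.7) to (9.5, 4.3), the white cone covered √(1.4² + 0.4²) ≈ 1.5 units.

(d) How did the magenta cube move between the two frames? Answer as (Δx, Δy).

(1.4, 0.8)

The magenta cube started near (4.3, 5.5) and ended near (5.7, 6.3).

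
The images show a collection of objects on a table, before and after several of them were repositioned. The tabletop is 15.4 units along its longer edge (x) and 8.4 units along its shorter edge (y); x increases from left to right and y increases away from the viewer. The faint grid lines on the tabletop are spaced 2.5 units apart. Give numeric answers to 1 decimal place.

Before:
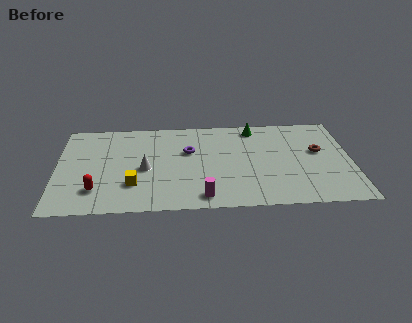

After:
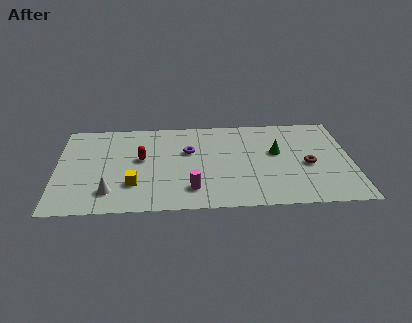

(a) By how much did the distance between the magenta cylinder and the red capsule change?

-1.7

They were about 5.6 units apart before and 3.9 after — 1.7 units closer together.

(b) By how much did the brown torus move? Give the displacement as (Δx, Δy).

(-0.6, -1.2)

The brown torus was at about (13.7, 4.9) and moved to about (13.1, 3.7).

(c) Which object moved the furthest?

the red capsule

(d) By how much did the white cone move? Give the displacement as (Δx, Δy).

(-1.8, -2.0)

The white cone started near (4.6, 3.8) and ended near (2.8, 1.8).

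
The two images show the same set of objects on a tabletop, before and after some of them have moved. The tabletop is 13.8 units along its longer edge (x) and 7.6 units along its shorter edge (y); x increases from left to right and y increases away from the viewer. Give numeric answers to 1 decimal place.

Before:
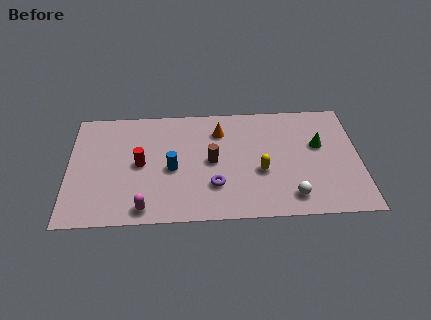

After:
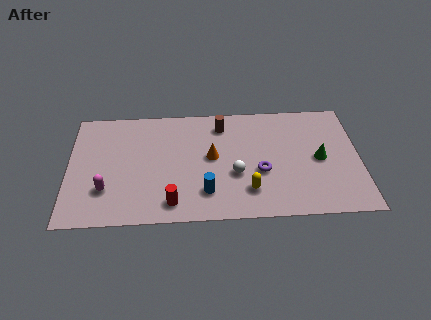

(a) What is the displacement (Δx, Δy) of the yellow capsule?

(-0.6, -1.2)

From the two frames, the yellow capsule sits at roughly (9.1, 3.0) before and (8.5, 1.8) after.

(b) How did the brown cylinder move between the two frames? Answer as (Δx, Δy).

(0.5, 2.4)

The brown cylinder started near (6.8, 3.8) and ended near (7.3, 6.2).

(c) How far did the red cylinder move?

3.0

From (3.4, 3.8) to (4.9, 1.2), the red cylinder covered √(1.5² + 2.6²) ≈ 3.0 units.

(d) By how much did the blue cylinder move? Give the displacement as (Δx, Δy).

(1.6, -1.6)

From the two frames, the blue cylinder sits at roughly (4.9, 3.4) before and (6.5, 1.8) after.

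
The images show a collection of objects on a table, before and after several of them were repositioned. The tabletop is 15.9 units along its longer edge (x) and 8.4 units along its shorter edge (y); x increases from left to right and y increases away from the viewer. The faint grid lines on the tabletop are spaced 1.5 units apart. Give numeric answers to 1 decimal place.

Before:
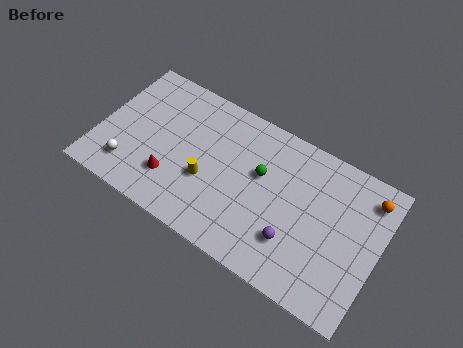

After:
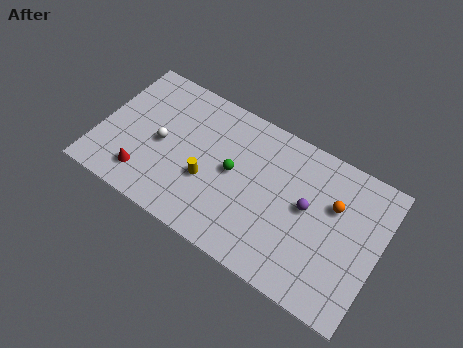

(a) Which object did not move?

the yellow cylinder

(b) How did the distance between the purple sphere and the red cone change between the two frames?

+2.4

They were about 7.0 units apart before and 9.4 after — 2.4 units further apart.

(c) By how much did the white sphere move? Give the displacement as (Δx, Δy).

(1.5, 2.2)

The white sphere started near (2.0, 1.8) and ended near (3.5, 4.0).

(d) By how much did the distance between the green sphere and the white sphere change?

-3.7

Before: roughly 7.8 units apart; after: 4.1. That's 3.7 units closer together.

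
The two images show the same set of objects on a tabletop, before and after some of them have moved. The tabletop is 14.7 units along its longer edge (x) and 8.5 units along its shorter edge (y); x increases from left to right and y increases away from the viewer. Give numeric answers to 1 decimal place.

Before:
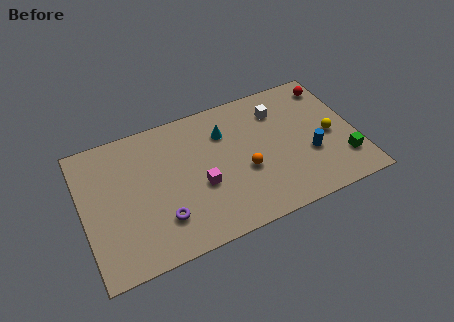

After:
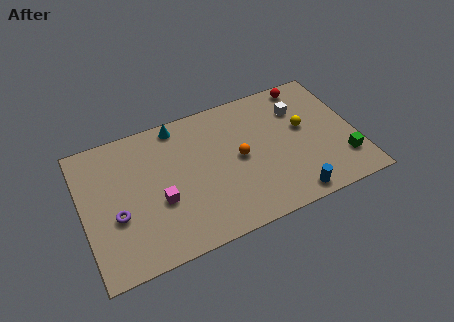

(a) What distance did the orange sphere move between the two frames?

0.9

From (8.6, 3.4) to (8.4, 4.3), the orange sphere covered √(0.2² + 0.9²) ≈ 0.9 units.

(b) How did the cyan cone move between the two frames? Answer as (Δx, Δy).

(-2.4, 1.4)

The cyan cone was at about (7.8, 6.2) and moved to about (5.4, 7.6).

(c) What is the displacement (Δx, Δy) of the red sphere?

(-1.3, 0.5)

The red sphere started near (13.8, 7.1) and ended near (12.5, 7.6).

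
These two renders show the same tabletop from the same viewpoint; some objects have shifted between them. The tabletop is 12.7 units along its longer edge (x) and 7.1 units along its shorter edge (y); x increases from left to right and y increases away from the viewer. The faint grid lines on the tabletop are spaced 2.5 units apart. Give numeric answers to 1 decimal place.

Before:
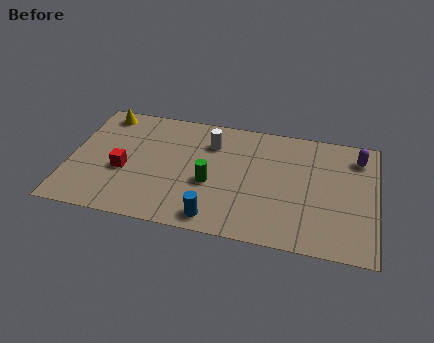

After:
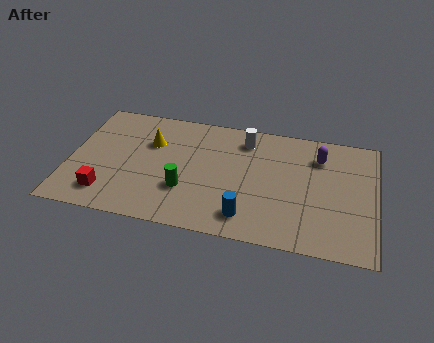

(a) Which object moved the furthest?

the yellow cone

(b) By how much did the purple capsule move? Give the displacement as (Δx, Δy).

(-1.6, -0.3)

From the two frames, the purple capsule sits at roughly (11.9, 5.7) before and (10.3, 5.4) after.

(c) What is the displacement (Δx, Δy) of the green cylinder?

(-1.0, -0.6)

The green cylinder started near (5.9, 2.9) and ended near (4.9, 2.3).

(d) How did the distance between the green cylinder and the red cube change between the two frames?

-0.3

Before: roughly 3.6 units apart; after: 3.3. That's 0.3 units closer together.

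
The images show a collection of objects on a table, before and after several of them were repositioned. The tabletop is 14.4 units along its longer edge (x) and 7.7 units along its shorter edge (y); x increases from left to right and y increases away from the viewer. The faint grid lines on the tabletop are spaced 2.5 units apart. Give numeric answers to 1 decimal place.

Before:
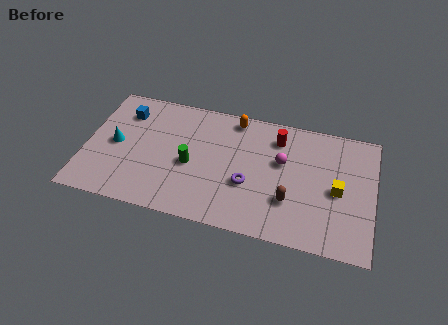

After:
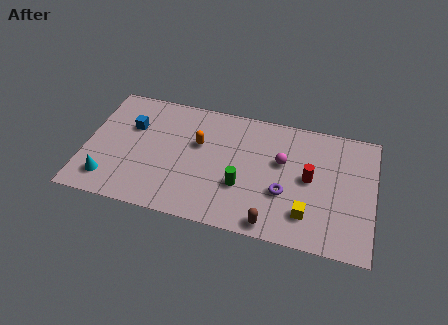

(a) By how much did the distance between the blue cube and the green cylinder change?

+1.9

They were about 4.3 units apart before and 6.2 after — 1.9 units further apart.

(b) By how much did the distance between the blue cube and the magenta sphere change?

-0.5

The distance was about 8.1 in the first image and 7.6 in the second, so they moved 0.5 units closer together.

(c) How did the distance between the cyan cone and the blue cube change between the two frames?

+1.6

Before: roughly 2.1 units apart; after: 3.7. That's 1.6 units further apart.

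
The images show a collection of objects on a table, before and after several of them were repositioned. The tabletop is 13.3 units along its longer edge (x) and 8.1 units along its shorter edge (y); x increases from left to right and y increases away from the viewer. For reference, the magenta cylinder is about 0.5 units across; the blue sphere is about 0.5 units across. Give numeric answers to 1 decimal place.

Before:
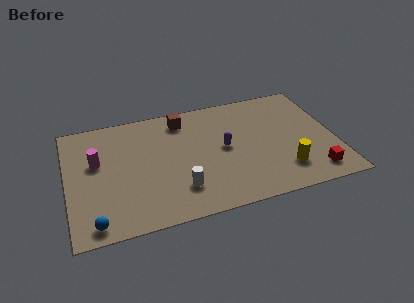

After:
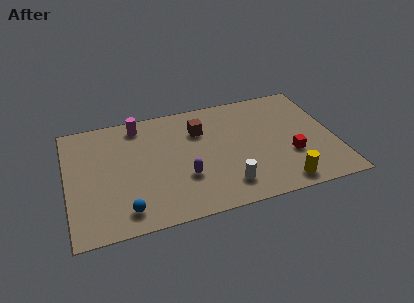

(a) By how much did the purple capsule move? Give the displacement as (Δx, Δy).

(-2.1, -1.5)

The purple capsule started near (7.8, 4.2) and ended near (5.7, 2.7).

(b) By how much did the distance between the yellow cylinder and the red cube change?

+0.4

Before: roughly 1.5 units apart; after: 1.9. That's 0.4 units further apart.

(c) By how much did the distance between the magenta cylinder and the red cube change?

-2.7

Before: roughly 11.1 units apart; after: 8.4. That's 2.7 units closer together.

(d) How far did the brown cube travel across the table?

1.3

From (5.9, 6.8) to (6.7, 5.8), the brown cube covered √(0.8² + 1.0²) ≈ 1.3 units.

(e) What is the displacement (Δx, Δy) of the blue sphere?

(1.5, 0.4)

The blue sphere was at about (1.2, 0.9) and moved to about (2.7, 1.3).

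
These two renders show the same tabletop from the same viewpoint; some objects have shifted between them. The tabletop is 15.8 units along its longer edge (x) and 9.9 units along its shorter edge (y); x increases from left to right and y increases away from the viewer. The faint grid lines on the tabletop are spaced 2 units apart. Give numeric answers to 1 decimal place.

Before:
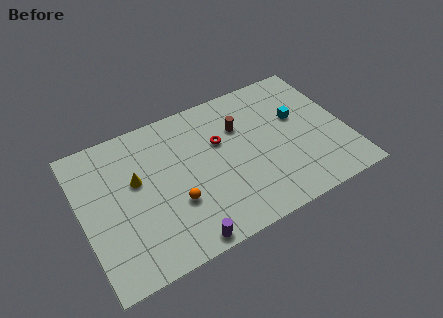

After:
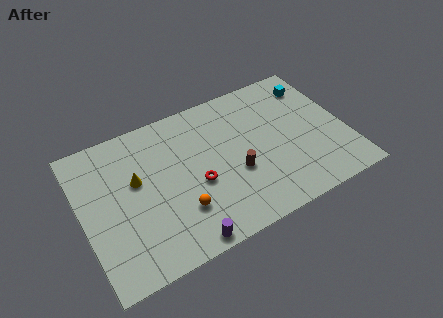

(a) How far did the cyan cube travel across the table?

2.3

The cyan cube moved from about (13.1, 6.0) to (14.4, 7.9), a distance of √(1.3² + 1.9²) ≈ 2.3.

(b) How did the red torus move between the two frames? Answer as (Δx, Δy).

(-1.7, -2.2)

The red torus was at about (8.4, 6.3) and moved to about (6.7, 4.1).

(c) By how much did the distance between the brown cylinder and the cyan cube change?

+3.3

The distance was about 3.5 in the first image and 6.8 in the second, so they moved 3.3 units further apart.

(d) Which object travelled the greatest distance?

the brown cylinder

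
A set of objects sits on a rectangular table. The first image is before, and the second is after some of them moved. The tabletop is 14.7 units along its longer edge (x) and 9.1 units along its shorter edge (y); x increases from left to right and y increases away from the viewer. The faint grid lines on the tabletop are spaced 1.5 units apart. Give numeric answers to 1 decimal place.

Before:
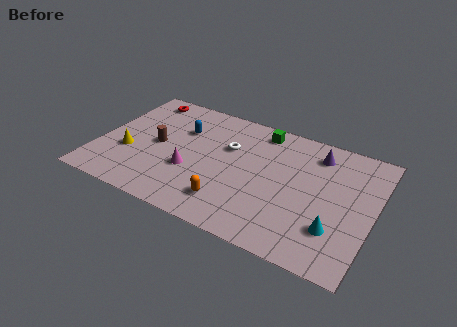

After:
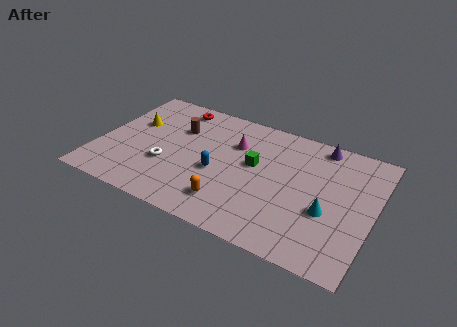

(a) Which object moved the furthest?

the white torus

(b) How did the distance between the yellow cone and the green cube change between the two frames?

-1.3

They were about 8.0 units apart before and 6.7 after — 1.3 units closer together.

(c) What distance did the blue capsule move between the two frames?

3.3

From (4.2, 6.2) to (6.5, 3.8), the blue capsule covered √(2.3² + 2.4²) ≈ 3.3 units.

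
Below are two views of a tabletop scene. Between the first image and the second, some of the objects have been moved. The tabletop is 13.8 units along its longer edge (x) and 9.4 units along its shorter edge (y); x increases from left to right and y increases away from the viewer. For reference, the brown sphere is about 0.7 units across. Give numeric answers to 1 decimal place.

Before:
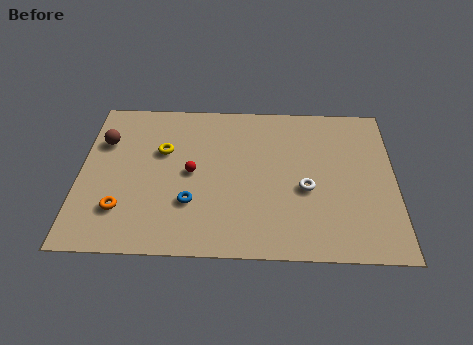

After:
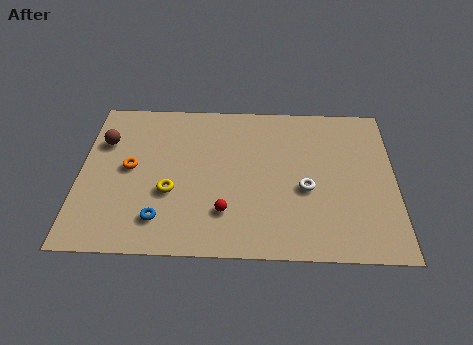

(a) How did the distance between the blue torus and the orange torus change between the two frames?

+0.3

The distance was about 3.0 in the first image and 3.3 in the second, so they moved 0.3 units further apart.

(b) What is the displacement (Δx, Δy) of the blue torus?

(-1.3, -1.0)

From the two frames, the blue torus sits at roughly (4.9, 2.9) before and (3.6, 1.9) after.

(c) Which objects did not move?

the brown sphere and the white torus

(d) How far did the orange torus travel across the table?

2.5

The orange torus was near (1.9, 2.4) before and (2.2, 4.9) after, so it travelled √(0.3² + 2.5²) ≈ 2.5 units.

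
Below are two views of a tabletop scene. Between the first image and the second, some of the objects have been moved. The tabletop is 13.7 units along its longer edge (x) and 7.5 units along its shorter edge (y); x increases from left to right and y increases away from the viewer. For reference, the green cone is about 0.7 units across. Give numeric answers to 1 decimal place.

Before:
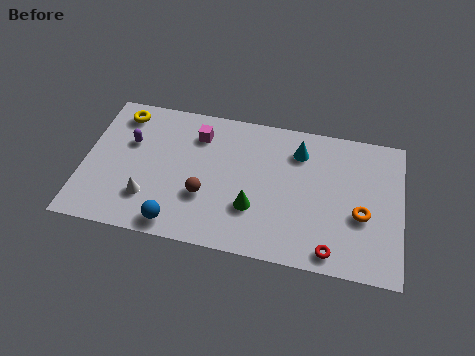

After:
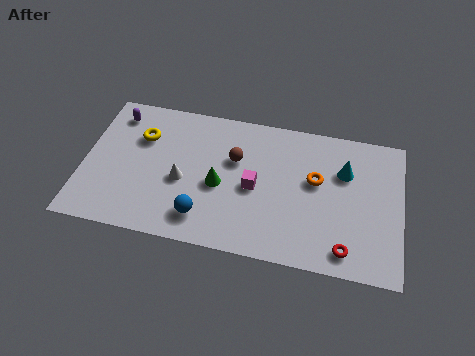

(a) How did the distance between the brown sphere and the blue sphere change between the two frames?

+1.5

The distance was about 2.0 in the first image and 3.5 in the second, so they moved 1.5 units further apart.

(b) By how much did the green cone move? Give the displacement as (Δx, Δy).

(-1.5, 0.9)

From the two frames, the green cone sits at roughly (7.4, 2.4) before and (5.9, 3.3) after.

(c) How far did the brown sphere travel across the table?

2.5

From (5.3, 2.6) to (6.5, 4.8), the brown sphere covered √(1.2² + 2.2²) ≈ 2.5 units.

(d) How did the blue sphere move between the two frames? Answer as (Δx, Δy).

(1.1, 0.6)

From the two frames, the blue sphere sits at roughly (4.2, 0.9) before and (5.3, 1.5) after.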